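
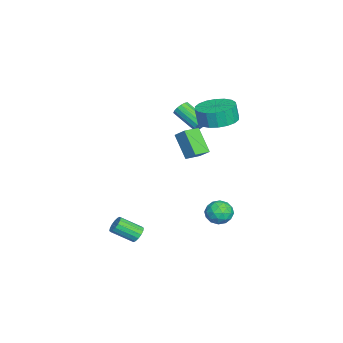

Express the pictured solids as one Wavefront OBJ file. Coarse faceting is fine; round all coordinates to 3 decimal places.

v -1.702 -0.354 0.88
v -2.581 -1.029 2.128
v -2.408 0.311 0.741
v -3.288 -0.364 1.99
v -1.292 0.204 1.47
v -2.172 -0.471 2.719
v -1.999 0.869 1.332
v -2.878 0.194 2.58
v 0.264 -2.589 -3.848
v 0.775 -2.643 -4.016
v 0.906 -3.825 -3.24
v 0.396 -3.771 -3.072
v 0.791 -2.488 -3.784
v 0.922 -3.67 -3.008
v 0.666 -2.361 -3.569
v 0.798 -3.543 -2.793
v 0.434 -2.295 -3.428
v 0.565 -3.477 -2.652
v 0.156 -2.307 -3.4
v 0.287 -3.489 -2.624
v -0.093 -2.395 -3.492
v 0.039 -3.577 -2.716
v -0.246 -2.535 -3.68
v -0.115 -3.717 -2.904
v -0.262 -2.69 -3.912
v -0.131 -3.872 -3.136
v -0.138 -2.817 -4.127
v -0.006 -3.999 -3.351
v 0.095 -2.883 -4.268
v 0.226 -4.065 -3.492
v 0.373 -2.871 -4.296
v 0.504 -4.053 -3.52
v 0.621 -2.783 -4.204
v 0.753 -3.965 -3.428
v -1.235 1.859 -2.418
v -0.78 1.452 -2.966
v -2.34 1.428 -3.014
v -1.885 1.021 -3.562
v -1.906 0.773 -2.78
v -1.223 1.039 -2.412
v -1.897 1.841 -3.568
v -1.214 2.107 -3.2
v -1.189 1.44 -3.676
v -1.195 0.78 -3.19
v -1.925 2.1 -2.79
v -1.931 1.44 -2.304
v -0.911 1.693 -2.639
v -2.209 1.187 -3.341
v -2.221 1.041 -2.881
v -1.954 0.802 -3.203
v -1.171 1.451 -2.314
v -0.904 1.211 -2.636
v -1.565 0.812 -2.527
v -2.216 1.669 -3.344
v -1.949 1.429 -3.666
v -1.166 2.078 -2.777
v -0.899 1.839 -3.099
v -1.555 2.068 -3.453
v -0.884 1.447 -3.379
v -1.533 1.194 -3.73
v -1.54 1.676 -3.733
v -1.139 1.832 -3.517
v -0.887 1.059 -3.093
v -1.536 0.806 -3.443
v -1.549 0.66 -2.984
v -1.147 0.817 -2.767
v -1.128 1.052 -3.511
v -1.584 2.074 -2.537
v -2.233 1.821 -2.887
v -1.973 2.063 -3.213
v -1.571 2.22 -2.996
v -1.587 1.686 -2.25
v -2.236 1.433 -2.601
v -1.981 1.048 -2.463
v -1.58 1.204 -2.247
v -1.992 1.828 -2.469
v -2.863 1.229 3.233
v -1.927 1.789 3.379
v -1.982 1.611 4.413
v -2.917 1.051 4.267
v -2.269 2.136 3.421
v -2.324 1.958 4.454
v -2.729 2.304 3.425
v -2.784 2.126 4.459
v -3.215 2.259 3.392
v -3.27 2.081 4.425
v -3.632 2.01 3.327
v -3.687 1.832 4.36
v -3.896 1.606 3.244
v -3.951 1.428 4.277
v -3.955 1.128 3.158
v -4.01 0.95 4.191
v -3.798 0.669 3.087
v -3.853 0.491 4.121
v -3.456 0.322 3.046
v -3.511 0.144 4.079
v -2.996 0.154 3.041
v -3.051 -0.024 4.075
v -2.51 0.199 3.075
v -2.565 0.021 4.108
v -2.093 0.448 3.14
v -2.148 0.27 4.173
v -1.829 0.852 3.223
v -1.884 0.674 4.256
v -1.77 1.33 3.309
v -1.825 1.152 4.342
v -3.57 0.262 2.429
v -3.251 -0.1 2.209
v -4.072 -1.284 2.971
v -4.39 -0.922 3.191
v -3.129 -0.033 2.445
v -3.95 -1.217 3.207
v -3.125 0.114 2.677
v -3.946 -1.07 3.439
v -3.24 0.3 2.843
v -4.061 -0.884 3.605
v -3.444 0.476 2.897
v -4.265 -0.708 3.659
v -3.681 0.595 2.826
v -4.502 -0.589 3.588
v -3.888 0.624 2.649
v -4.709 -0.56 3.411
v -4.01 0.557 2.413
v -4.831 -0.627 3.175
v -4.014 0.41 2.181
v -4.835 -0.774 2.943
v -3.899 0.224 2.015
v -4.72 -0.96 2.777
v -3.695 0.048 1.961
v -4.516 -1.136 2.723
v -3.458 -0.071 2.032
v -4.279 -1.255 2.794
f 2 4 1
f 5 2 1
f 1 4 3
f 3 5 1
f 2 8 4
f 6 2 5
f 6 8 2
f 4 8 3
f 7 5 3
f 3 8 7
f 7 6 5
f 8 6 7
f 10 9 13
f 10 13 11
f 11 13 14
f 11 14 12
f 13 9 15
f 13 15 14
f 14 15 16
f 14 16 12
f 15 9 17
f 15 17 16
f 16 17 18
f 16 18 12
f 17 9 19
f 17 19 18
f 18 19 20
f 18 20 12
f 19 9 21
f 19 21 20
f 20 21 22
f 20 22 12
f 21 9 23
f 21 23 22
f 22 23 24
f 22 24 12
f 23 9 25
f 23 25 24
f 24 25 26
f 24 26 12
f 25 9 27
f 25 27 26
f 26 27 28
f 26 28 12
f 27 9 29
f 27 29 28
f 28 29 30
f 28 30 12
f 29 9 31
f 29 31 30
f 30 31 32
f 30 32 12
f 31 9 33
f 31 33 32
f 32 33 34
f 32 34 12
f 33 9 10
f 33 10 34
f 34 10 11
f 34 11 12
f 35 72 51
f 72 46 75
f 51 75 40
f 72 75 51
f 35 51 47
f 51 40 52
f 47 52 36
f 51 52 47
f 35 47 56
f 47 36 57
f 56 57 42
f 47 57 56
f 35 56 68
f 56 42 71
f 68 71 45
f 56 71 68
f 35 68 72
f 68 45 76
f 72 76 46
f 68 76 72
f 36 52 63
f 52 40 66
f 63 66 44
f 52 66 63
f 40 75 53
f 75 46 74
f 53 74 39
f 75 74 53
f 46 76 73
f 76 45 69
f 73 69 37
f 76 69 73
f 45 71 70
f 71 42 58
f 70 58 41
f 71 58 70
f 42 57 62
f 57 36 59
f 62 59 43
f 57 59 62
f 38 64 50
f 64 44 65
f 50 65 39
f 64 65 50
f 38 50 48
f 50 39 49
f 48 49 37
f 50 49 48
f 38 48 55
f 48 37 54
f 55 54 41
f 48 54 55
f 38 55 60
f 55 41 61
f 60 61 43
f 55 61 60
f 38 60 64
f 60 43 67
f 64 67 44
f 60 67 64
f 39 65 53
f 65 44 66
f 53 66 40
f 65 66 53
f 37 49 73
f 49 39 74
f 73 74 46
f 49 74 73
f 41 54 70
f 54 37 69
f 70 69 45
f 54 69 70
f 43 61 62
f 61 41 58
f 62 58 42
f 61 58 62
f 44 67 63
f 67 43 59
f 63 59 36
f 67 59 63
f 78 77 81
f 78 81 79
f 79 81 82
f 79 82 80
f 81 77 83
f 81 83 82
f 82 83 84
f 82 84 80
f 83 77 85
f 83 85 84
f 84 85 86
f 84 86 80
f 85 77 87
f 85 87 86
f 86 87 88
f 86 88 80
f 87 77 89
f 87 89 88
f 88 89 90
f 88 90 80
f 89 77 91
f 89 91 90
f 90 91 92
f 90 92 80
f 91 77 93
f 91 93 92
f 92 93 94
f 92 94 80
f 93 77 95
f 93 95 94
f 94 95 96
f 94 96 80
f 95 77 97
f 95 97 96
f 96 97 98
f 96 98 80
f 97 77 99
f 97 99 98
f 98 99 100
f 98 100 80
f 99 77 101
f 99 101 100
f 100 101 102
f 100 102 80
f 101 77 103
f 101 103 102
f 102 103 104
f 102 104 80
f 103 77 105
f 103 105 104
f 104 105 106
f 104 106 80
f 105 77 78
f 105 78 106
f 106 78 79
f 106 79 80
f 108 107 111
f 108 111 109
f 109 111 112
f 109 112 110
f 111 107 113
f 111 113 112
f 112 113 114
f 112 114 110
f 113 107 115
f 113 115 114
f 114 115 116
f 114 116 110
f 115 107 117
f 115 117 116
f 116 117 118
f 116 118 110
f 117 107 119
f 117 119 118
f 118 119 120
f 118 120 110
f 119 107 121
f 119 121 120
f 120 121 122
f 120 122 110
f 121 107 123
f 121 123 122
f 122 123 124
f 122 124 110
f 123 107 125
f 123 125 124
f 124 125 126
f 124 126 110
f 125 107 127
f 125 127 126
f 126 127 128
f 126 128 110
f 127 107 129
f 127 129 128
f 128 129 130
f 128 130 110
f 129 107 131
f 129 131 130
f 130 131 132
f 130 132 110
f 131 107 108
f 131 108 132
f 132 108 109
f 132 109 110



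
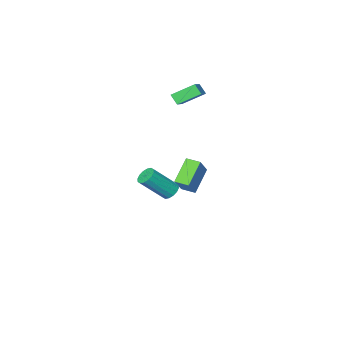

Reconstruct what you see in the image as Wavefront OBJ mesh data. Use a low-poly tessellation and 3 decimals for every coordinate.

v 2.71 3.627 0.638
v 2.987 3.19 0.228
v 4.368 2.636 1.752
v 4.09 3.073 2.162
v 3.159 3.481 0.177
v 4.54 2.927 1.702
v 3.211 3.811 0.25
v 4.592 3.257 1.775
v 3.129 4.091 0.427
v 4.509 3.537 1.951
v 2.934 4.247 0.66
v 4.315 3.693 2.184
v 2.679 4.237 0.887
v 4.06 3.683 2.412
v 2.432 4.064 1.048
v 3.813 3.51 2.572
v 2.26 3.773 1.098
v 3.641 3.219 2.623
v 2.208 3.443 1.025
v 3.589 2.889 2.55
v 2.291 3.163 0.849
v 3.671 2.609 2.373
v 2.485 3.007 0.616
v 3.866 2.453 2.14
v 2.74 3.017 0.388
v 4.121 2.463 1.913
v -3.36 -4.853 3.224
v -4.68 -4.124 4.091
v -3.469 -4.289 2.583
v -4.79 -3.561 3.45
v -2.23 -3.739 4.01
v -3.551 -3.011 4.877
v -2.34 -3.176 3.369
v -3.66 -2.447 4.236
v -3.922 -3.413 -5.393
v -5.273 -4.069 -3.998
v -2.769 -2.505 -3.849
v -4.12 -3.161 -2.454
v -3.4 -4.259 -5.286
v -4.751 -4.915 -3.891
v -2.247 -3.351 -3.742
v -3.598 -4.007 -2.347
f 2 1 5
f 2 5 3
f 3 5 6
f 3 6 4
f 5 1 7
f 5 7 6
f 6 7 8
f 6 8 4
f 7 1 9
f 7 9 8
f 8 9 10
f 8 10 4
f 9 1 11
f 9 11 10
f 10 11 12
f 10 12 4
f 11 1 13
f 11 13 12
f 12 13 14
f 12 14 4
f 13 1 15
f 13 15 14
f 14 15 16
f 14 16 4
f 15 1 17
f 15 17 16
f 16 17 18
f 16 18 4
f 17 1 19
f 17 19 18
f 18 19 20
f 18 20 4
f 19 1 21
f 19 21 20
f 20 21 22
f 20 22 4
f 21 1 23
f 21 23 22
f 22 23 24
f 22 24 4
f 23 1 25
f 23 25 24
f 24 25 26
f 24 26 4
f 25 1 2
f 25 2 26
f 26 2 3
f 26 3 4
f 28 30 27
f 31 28 27
f 27 30 29
f 29 31 27
f 28 34 30
f 32 28 31
f 32 34 28
f 30 34 29
f 33 31 29
f 29 34 33
f 33 32 31
f 34 32 33
f 36 38 35
f 39 36 35
f 35 38 37
f 37 39 35
f 36 42 38
f 40 36 39
f 40 42 36
f 38 42 37
f 41 39 37
f 37 42 41
f 41 40 39
f 42 40 41



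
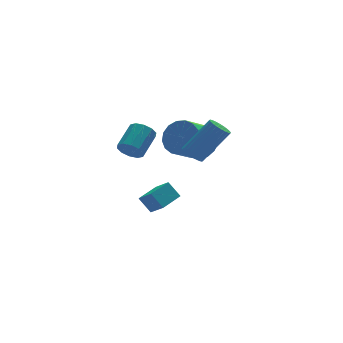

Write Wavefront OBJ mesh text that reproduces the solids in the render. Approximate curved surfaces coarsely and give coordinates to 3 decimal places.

v -1.25 -0.137 -2.768
v -1.632 0.413 -2.011
v -1.517 0.716 -3.523
v -1.899 1.266 -2.766
v -0.101 0.394 -2.574
v -0.483 0.944 -1.817
v -0.368 1.247 -3.329
v -0.75 1.797 -2.572
v -3.001 -0.336 1.743
v -2.504 -0.657 1.387
v -1.483 0.176 2.06
v -1.979 0.496 2.417
v -2.631 -0.318 1.161
v -1.61 0.515 1.834
v -2.899 0.014 1.157
v -1.878 0.846 1.831
v -3.206 0.212 1.377
v -2.185 1.044 2.051
v -3.434 0.2 1.737
v -2.413 1.033 2.411
v -3.497 -0.016 2.1
v -2.476 0.817 2.773
v -3.37 -0.355 2.326
v -2.349 0.478 2.999
v -3.102 -0.686 2.329
v -2.081 0.146 3.003
v -2.795 -0.884 2.109
v -1.774 -0.052 2.783
v -2.567 -0.873 1.749
v -1.546 -0.04 2.423
v -1.004 -2.777 2.319
v -0.547 -2.865 1.924
v 0.8 -2.97 3.506
v 0.344 -2.883 3.901
v -0.549 -2.627 1.942
v 0.799 -2.733 3.523
v -0.619 -2.413 2.016
v 0.728 -2.518 3.598
v -0.749 -2.254 2.137
v 0.598 -2.359 3.719
v -0.917 -2.174 2.286
v 0.43 -2.28 3.867
v -1.098 -2.187 2.439
v 0.249 -2.292 4.021
v -1.265 -2.289 2.575
v 0.082 -2.395 4.156
v -1.392 -2.466 2.671
v -0.045 -2.571 4.253
v -1.46 -2.69 2.714
v -0.113 -2.795 4.296
v -1.459 -2.927 2.697
v -0.111 -3.033 4.278
v -1.388 -3.142 2.622
v -0.041 -3.247 4.204
v -1.258 -3.301 2.501
v 0.089 -3.406 4.083
v -1.09 -3.38 2.353
v 0.257 -3.486 3.934
v -0.909 -3.368 2.199
v 0.438 -3.473 3.781
v -0.742 -3.265 2.064
v 0.605 -3.371 3.645
v -0.615 -3.089 1.967
v 0.732 -3.194 3.549
v 1.011 0.616 0.801
v 1.641 0.567 1.615
v 0.358 -0.004 2.573
v -0.271 0.044 1.759
v 1.454 1.023 1.637
v 0.172 0.452 2.595
v 1.166 1.385 1.467
v -0.116 0.814 2.426
v 0.843 1.572 1.145
v -0.44 1 2.104
v 0.558 1.539 0.744
v -0.725 0.968 1.703
v 0.377 1.294 0.356
v -0.906 0.723 1.314
v 0.341 0.895 0.07
v -0.941 0.323 1.028
v 0.459 0.431 -0.049
v -0.824 -0.14 0.91
v 0.703 0.01 0.027
v -0.579 -0.562 0.985
v 1.018 -0.273 0.28
v -0.265 -0.844 1.238
v 1.332 -0.352 0.653
v 0.049 -0.923 1.611
v 1.572 -0.209 1.059
v 0.289 -0.781 2.017
v 1.683 0.122 1.406
v 0.4 -0.449 2.364
f 2 4 1
f 5 2 1
f 1 4 3
f 3 5 1
f 2 8 4
f 6 2 5
f 6 8 2
f 4 8 3
f 7 5 3
f 3 8 7
f 7 6 5
f 8 6 7
f 10 9 13
f 10 13 11
f 11 13 14
f 11 14 12
f 13 9 15
f 13 15 14
f 14 15 16
f 14 16 12
f 15 9 17
f 15 17 16
f 16 17 18
f 16 18 12
f 17 9 19
f 17 19 18
f 18 19 20
f 18 20 12
f 19 9 21
f 19 21 20
f 20 21 22
f 20 22 12
f 21 9 23
f 21 23 22
f 22 23 24
f 22 24 12
f 23 9 25
f 23 25 24
f 24 25 26
f 24 26 12
f 25 9 27
f 25 27 26
f 26 27 28
f 26 28 12
f 27 9 29
f 27 29 28
f 28 29 30
f 28 30 12
f 29 9 10
f 29 10 30
f 30 10 11
f 30 11 12
f 32 31 35
f 32 35 33
f 33 35 36
f 33 36 34
f 35 31 37
f 35 37 36
f 36 37 38
f 36 38 34
f 37 31 39
f 37 39 38
f 38 39 40
f 38 40 34
f 39 31 41
f 39 41 40
f 40 41 42
f 40 42 34
f 41 31 43
f 41 43 42
f 42 43 44
f 42 44 34
f 43 31 45
f 43 45 44
f 44 45 46
f 44 46 34
f 45 31 47
f 45 47 46
f 46 47 48
f 46 48 34
f 47 31 49
f 47 49 48
f 48 49 50
f 48 50 34
f 49 31 51
f 49 51 50
f 50 51 52
f 50 52 34
f 51 31 53
f 51 53 52
f 52 53 54
f 52 54 34
f 53 31 55
f 53 55 54
f 54 55 56
f 54 56 34
f 55 31 57
f 55 57 56
f 56 57 58
f 56 58 34
f 57 31 59
f 57 59 58
f 58 59 60
f 58 60 34
f 59 31 61
f 59 61 60
f 60 61 62
f 60 62 34
f 61 31 63
f 61 63 62
f 62 63 64
f 62 64 34
f 63 31 32
f 63 32 64
f 64 32 33
f 64 33 34
f 66 65 69
f 66 69 67
f 67 69 70
f 67 70 68
f 69 65 71
f 69 71 70
f 70 71 72
f 70 72 68
f 71 65 73
f 71 73 72
f 72 73 74
f 72 74 68
f 73 65 75
f 73 75 74
f 74 75 76
f 74 76 68
f 75 65 77
f 75 77 76
f 76 77 78
f 76 78 68
f 77 65 79
f 77 79 78
f 78 79 80
f 78 80 68
f 79 65 81
f 79 81 80
f 80 81 82
f 80 82 68
f 81 65 83
f 81 83 82
f 82 83 84
f 82 84 68
f 83 65 85
f 83 85 84
f 84 85 86
f 84 86 68
f 85 65 87
f 85 87 86
f 86 87 88
f 86 88 68
f 87 65 89
f 87 89 88
f 88 89 90
f 88 90 68
f 89 65 91
f 89 91 90
f 90 91 92
f 90 92 68
f 91 65 66
f 91 66 92
f 92 66 67
f 92 67 68



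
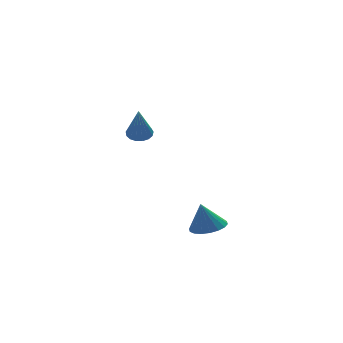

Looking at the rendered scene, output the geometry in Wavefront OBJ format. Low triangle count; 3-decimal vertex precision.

v -2.033 -2.682 -0.11
v -1.607 -2.05 -0.003
v -2.347 -2.678 1.11
v -1.914 -1.922 -0.082
v -2.245 -1.945 -0.168
v -2.534 -2.113 -0.242
v -2.724 -2.395 -0.29
v -2.777 -2.733 -0.302
v -2.682 -3.062 -0.276
v -2.459 -3.315 -0.217
v -2.151 -3.443 -0.138
v -1.82 -3.42 -0.052
v -1.531 -3.251 0.022
v -1.341 -2.97 0.07
v -1.289 -2.632 0.082
v -1.383 -2.303 0.056
v -3.592 2.718 3.221
v -3.028 2.642 3.261
v -3.828 1.762 4.739
v -3.073 2.873 3.399
v -3.237 3.069 3.497
v -3.482 3.184 3.531
v -3.752 3.192 3.495
v -3.985 3.092 3.395
v -4.129 2.907 3.256
v -4.149 2.678 3.109
v -4.042 2.458 2.987
v -3.831 2.299 2.919
v -3.566 2.235 2.92
v -3.307 2.282 2.99
v -3.113 2.429 3.113
f 2 1 4
f 2 4 3
f 4 1 5
f 4 5 3
f 5 1 6
f 5 6 3
f 6 1 7
f 6 7 3
f 7 1 8
f 7 8 3
f 8 1 9
f 8 9 3
f 9 1 10
f 9 10 3
f 10 1 11
f 10 11 3
f 11 1 12
f 11 12 3
f 12 1 13
f 12 13 3
f 13 1 14
f 13 14 3
f 14 1 15
f 14 15 3
f 15 1 16
f 15 16 3
f 16 1 2
f 16 2 3
f 18 17 20
f 18 20 19
f 20 17 21
f 20 21 19
f 21 17 22
f 21 22 19
f 22 17 23
f 22 23 19
f 23 17 24
f 23 24 19
f 24 17 25
f 24 25 19
f 25 17 26
f 25 26 19
f 26 17 27
f 26 27 19
f 27 17 28
f 27 28 19
f 28 17 29
f 28 29 19
f 29 17 30
f 29 30 19
f 30 17 31
f 30 31 19
f 31 17 18
f 31 18 19



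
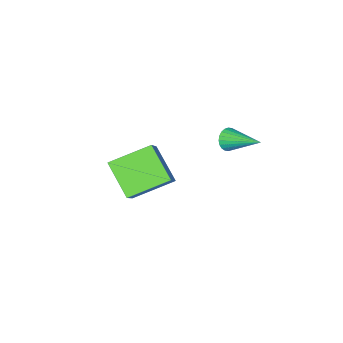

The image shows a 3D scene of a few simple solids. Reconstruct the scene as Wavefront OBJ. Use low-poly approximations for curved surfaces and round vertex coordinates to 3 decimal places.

v -1.082 -1.664 -4.837
v -1.396 -3.222 -3.607
v 0.002 -0.83 -3.504
v -0.312 -2.388 -2.274
v 0.632 -2.632 -5.626
v 0.318 -4.19 -4.396
v 1.716 -1.798 -4.293
v 1.402 -3.356 -3.063
v -1.274 1.332 -0.06
v -1.046 1.579 -0.545
v -1.466 3.008 0.7
v -1.27 1.577 -0.597
v -1.495 1.537 -0.568
v -1.686 1.467 -0.461
v -1.815 1.376 -0.293
v -1.861 1.278 -0.089
v -1.818 1.189 0.118
v -1.692 1.121 0.299
v -1.503 1.086 0.425
v -1.278 1.088 0.477
v -1.054 1.127 0.447
v -0.862 1.198 0.34
v -0.734 1.289 0.172
v -0.687 1.386 -0.031
v -0.73 1.476 -0.239
v -0.856 1.543 -0.419
f 2 4 1
f 5 2 1
f 1 4 3
f 3 5 1
f 2 8 4
f 6 2 5
f 6 8 2
f 4 8 3
f 7 5 3
f 3 8 7
f 7 6 5
f 8 6 7
f 10 9 12
f 10 12 11
f 12 9 13
f 12 13 11
f 13 9 14
f 13 14 11
f 14 9 15
f 14 15 11
f 15 9 16
f 15 16 11
f 16 9 17
f 16 17 11
f 17 9 18
f 17 18 11
f 18 9 19
f 18 19 11
f 19 9 20
f 19 20 11
f 20 9 21
f 20 21 11
f 21 9 22
f 21 22 11
f 22 9 23
f 22 23 11
f 23 9 24
f 23 24 11
f 24 9 25
f 24 25 11
f 25 9 26
f 25 26 11
f 26 9 10
f 26 10 11



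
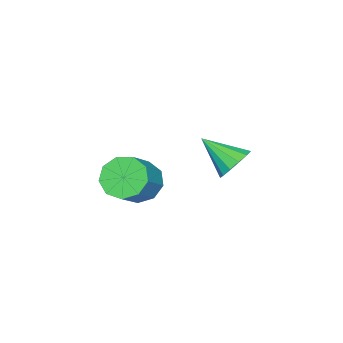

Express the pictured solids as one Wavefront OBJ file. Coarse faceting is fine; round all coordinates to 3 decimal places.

v 0.552 -2.29 3.425
v 1.185 -2.668 2.72
v 2.481 -2.529 3.811
v 1.848 -2.15 4.515
v 1.156 -1.973 2.666
v 2.452 -1.834 3.757
v 0.844 -1.426 2.967
v 2.141 -1.287 4.058
v 0.396 -1.283 3.482
v 1.692 -1.144 4.572
v 0.02 -1.611 3.97
v 1.316 -1.472 5.061
v -0.107 -2.256 4.203
v 1.19 -2.117 5.294
v 0.075 -2.917 4.072
v 1.371 -2.778 5.163
v 0.479 -3.285 3.638
v 1.776 -3.145 4.729
v 0.918 -3.186 3.104
v 2.214 -3.047 4.195
v -3.177 -0.13 3.013
v -2.668 0.321 3.617
v -3.063 -1.67 4.067
v -3.155 0.385 3.763
v -3.65 0.285 3.671
v -3.994 0.054 3.37
v -4.079 -0.236 2.955
v -3.878 -0.492 2.559
v -3.454 -0.633 2.307
v -2.942 -0.614 2.279
v -2.505 -0.442 2.484
v -2.282 -0.17 2.857
v -2.342 0.115 3.279
f 2 1 5
f 2 5 3
f 3 5 6
f 3 6 4
f 5 1 7
f 5 7 6
f 6 7 8
f 6 8 4
f 7 1 9
f 7 9 8
f 8 9 10
f 8 10 4
f 9 1 11
f 9 11 10
f 10 11 12
f 10 12 4
f 11 1 13
f 11 13 12
f 12 13 14
f 12 14 4
f 13 1 15
f 13 15 14
f 14 15 16
f 14 16 4
f 15 1 17
f 15 17 16
f 16 17 18
f 16 18 4
f 17 1 19
f 17 19 18
f 18 19 20
f 18 20 4
f 19 1 2
f 19 2 20
f 20 2 3
f 20 3 4
f 22 21 24
f 22 24 23
f 24 21 25
f 24 25 23
f 25 21 26
f 25 26 23
f 26 21 27
f 26 27 23
f 27 21 28
f 27 28 23
f 28 21 29
f 28 29 23
f 29 21 30
f 29 30 23
f 30 21 31
f 30 31 23
f 31 21 32
f 31 32 23
f 32 21 33
f 32 33 23
f 33 21 22
f 33 22 23



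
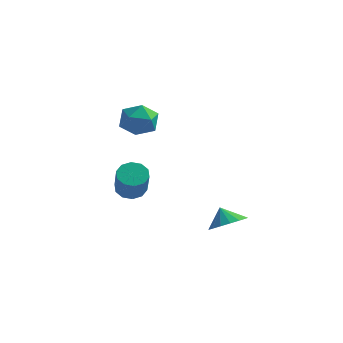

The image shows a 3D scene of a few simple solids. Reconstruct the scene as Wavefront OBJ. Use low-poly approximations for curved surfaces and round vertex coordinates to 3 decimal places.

v -0.815 1.421 1.695
v -0.056 0.73 1.6
v -1.604 0.41 2.76
v -0.845 -0.281 2.665
v -0.67 0.613 3.146
v -0.183 1.238 2.488
v -1.477 -0.098 1.872
v -0.99 0.527 1.214
v -0.466 -0.209 1.71
v 0.033 0.231 2.497
v -1.693 0.909 1.863
v -1.194 1.349 2.65
v -1.817 1.43 -2.773
v -1.338 2.036 -2.606
v -0.664 1.116 -1.2
v -1.143 0.51 -1.367
v -1.756 2.102 -2.362
v -1.082 1.182 -0.957
v -2.197 1.912 -2.275
v -1.523 0.991 -0.87
v -2.493 1.537 -2.378
v -1.819 0.617 -0.973
v -2.531 1.122 -2.632
v -1.856 0.202 -1.227
v -2.296 0.824 -2.94
v -1.622 -0.096 -1.534
v -1.878 0.758 -3.183
v -1.204 -0.162 -1.778
v -1.437 0.949 -3.27
v -0.763 0.028 -1.865
v -1.141 1.323 -3.167
v -0.467 0.403 -1.762
v -1.104 1.738 -2.913
v -0.429 0.818 -1.508
v 3.27 1.672 -4.058
v 4.031 1.361 -3.506
v 2.73 1.868 -3.202
v 4.112 1.824 -3.561
v 4.001 2.253 -3.729
v 3.722 2.549 -3.973
v 3.34 2.643 -4.236
v 2.941 2.515 -4.458
v 2.618 2.194 -4.589
v 2.444 1.754 -4.597
v 2.459 1.294 -4.482
v 2.66 0.921 -4.27
v 3.001 0.72 -4.009
v 3.403 0.737 -3.759
v 3.775 0.969 -3.578
f 1 12 6
f 1 6 2
f 1 2 8
f 1 8 11
f 1 11 12
f 2 6 10
f 6 12 5
f 12 11 3
f 11 8 7
f 8 2 9
f 4 10 5
f 4 5 3
f 4 3 7
f 4 7 9
f 4 9 10
f 5 10 6
f 3 5 12
f 7 3 11
f 9 7 8
f 10 9 2
f 14 13 17
f 14 17 15
f 15 17 18
f 15 18 16
f 17 13 19
f 17 19 18
f 18 19 20
f 18 20 16
f 19 13 21
f 19 21 20
f 20 21 22
f 20 22 16
f 21 13 23
f 21 23 22
f 22 23 24
f 22 24 16
f 23 13 25
f 23 25 24
f 24 25 26
f 24 26 16
f 25 13 27
f 25 27 26
f 26 27 28
f 26 28 16
f 27 13 29
f 27 29 28
f 28 29 30
f 28 30 16
f 29 13 31
f 29 31 30
f 30 31 32
f 30 32 16
f 31 13 33
f 31 33 32
f 32 33 34
f 32 34 16
f 33 13 14
f 33 14 34
f 34 14 15
f 34 15 16
f 36 35 38
f 36 38 37
f 38 35 39
f 38 39 37
f 39 35 40
f 39 40 37
f 40 35 41
f 40 41 37
f 41 35 42
f 41 42 37
f 42 35 43
f 42 43 37
f 43 35 44
f 43 44 37
f 44 35 45
f 44 45 37
f 45 35 46
f 45 46 37
f 46 35 47
f 46 47 37
f 47 35 48
f 47 48 37
f 48 35 49
f 48 49 37
f 49 35 36
f 49 36 37



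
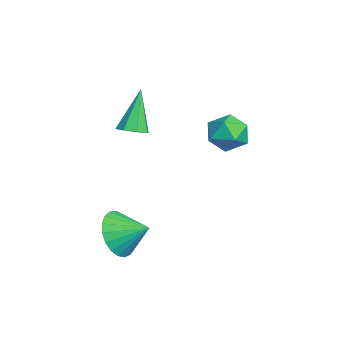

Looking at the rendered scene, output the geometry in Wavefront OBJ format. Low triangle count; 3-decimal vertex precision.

v -3.409 3.325 1.928
v -2.644 3.872 1.703
v -3.156 2.448 0.657
v -2.391 2.995 0.432
v -2.36 2.416 1.205
v -2.516 2.957 1.991
v -3.284 3.363 0.369
v -3.44 3.904 1.155
v -2.566 3.895 0.739
v -1.996 3.31 1.256
v -3.804 3.01 1.104
v -3.234 2.425 1.621
v 1.463 -1.492 -1.489
v 2.094 -1.347 -2.354
v 2.037 -0.428 -0.891
v 1.735 -1.096 -2.456
v 1.33 -0.914 -2.391
v 0.948 -0.832 -2.171
v 0.654 -0.864 -1.832
v 0.501 -1.004 -1.434
v 0.514 -1.23 -1.046
v 0.691 -1.5 -0.734
v 1.001 -1.77 -0.553
v 1.391 -1.991 -0.534
v 1.794 -2.126 -0.68
v 2.139 -2.152 -0.966
v 2.368 -2.063 -1.342
v 2.44 -1.876 -1.744
v 2.343 -1.623 -2.102
v -2.012 -0.637 2.016
v -1.41 -0.516 2.259
v -2.828 -0.203 3.824
v -1.625 -0.104 2.063
v -2.067 -0.004 1.839
v -2.476 -0.275 1.719
v -2.613 -0.758 1.774
v -2.398 -1.17 1.97
v -1.956 -1.27 2.194
v -1.547 -1 2.314
f 1 12 6
f 1 6 2
f 1 2 8
f 1 8 11
f 1 11 12
f 2 6 10
f 6 12 5
f 12 11 3
f 11 8 7
f 8 2 9
f 4 10 5
f 4 5 3
f 4 3 7
f 4 7 9
f 4 9 10
f 5 10 6
f 3 5 12
f 7 3 11
f 9 7 8
f 10 9 2
f 14 13 16
f 14 16 15
f 16 13 17
f 16 17 15
f 17 13 18
f 17 18 15
f 18 13 19
f 18 19 15
f 19 13 20
f 19 20 15
f 20 13 21
f 20 21 15
f 21 13 22
f 21 22 15
f 22 13 23
f 22 23 15
f 23 13 24
f 23 24 15
f 24 13 25
f 24 25 15
f 25 13 26
f 25 26 15
f 26 13 27
f 26 27 15
f 27 13 28
f 27 28 15
f 28 13 29
f 28 29 15
f 29 13 14
f 29 14 15
f 31 30 33
f 31 33 32
f 33 30 34
f 33 34 32
f 34 30 35
f 34 35 32
f 35 30 36
f 35 36 32
f 36 30 37
f 36 37 32
f 37 30 38
f 37 38 32
f 38 30 39
f 38 39 32
f 39 30 31
f 39 31 32



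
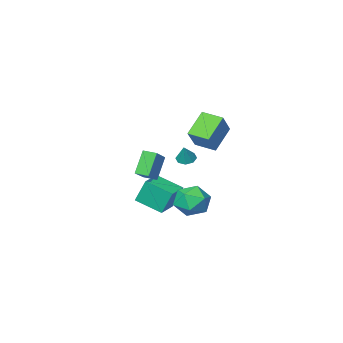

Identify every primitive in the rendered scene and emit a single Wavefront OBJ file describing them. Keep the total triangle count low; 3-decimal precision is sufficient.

v 0.236 3.932 -0.674
v 1.098 4.692 -0.334
v 1.582 2.708 -1.346
v 2.444 3.468 -1.006
v 1.795 2.889 -0.181
v 0.964 3.645 0.235
v 1.716 3.755 -1.915
v 0.885 4.511 -1.499
v 2.013 4.583 -1.1
v 2.062 4.048 -0.029
v 0.618 3.352 -1.651
v 0.667 2.817 -0.58
v -2.809 -4.046 -1.003
v -2.479 -3.571 -1.322
v -2.371 -3.594 0.123
v -2.948 -3.43 -1.196
v -3.335 -3.65 -0.957
v -3.414 -4.102 -0.745
v -3.138 -4.521 -0.684
v -2.67 -4.662 -0.81
v -2.283 -4.442 -1.049
v -2.204 -3.99 -1.261
v -1.579 -3.573 -4.69
v -2.039 -3.069 -3.014
v -0.291 -2.662 -4.611
v -0.751 -2.157 -2.935
v -0.569 -5.063 -3.965
v -1.029 -4.558 -2.289
v 0.719 -4.151 -3.886
v 0.259 -3.647 -2.21
v -1.518 0.779 3.724
v -0.501 1.671 5.087
v -2.222 1.921 3.502
v -1.205 2.813 4.865
v -0.255 1.307 2.435
v 0.762 2.199 3.798
v -0.959 2.449 2.213
v 0.058 3.341 3.576
v 2.437 0.051 -0.069
v 1.664 -0.384 1.417
v 1.89 0.681 -0.169
v 1.117 0.246 1.316
v 3.683 1.294 0.944
v 2.91 0.859 2.429
v 3.136 1.924 0.843
v 2.363 1.489 2.329
f 1 12 6
f 1 6 2
f 1 2 8
f 1 8 11
f 1 11 12
f 2 6 10
f 6 12 5
f 12 11 3
f 11 8 7
f 8 2 9
f 4 10 5
f 4 5 3
f 4 3 7
f 4 7 9
f 4 9 10
f 5 10 6
f 3 5 12
f 7 3 11
f 9 7 8
f 10 9 2
f 14 13 16
f 14 16 15
f 16 13 17
f 16 17 15
f 17 13 18
f 17 18 15
f 18 13 19
f 18 19 15
f 19 13 20
f 19 20 15
f 20 13 21
f 20 21 15
f 21 13 22
f 21 22 15
f 22 13 14
f 22 14 15
f 24 26 23
f 27 24 23
f 23 26 25
f 25 27 23
f 24 30 26
f 28 24 27
f 28 30 24
f 26 30 25
f 29 27 25
f 25 30 29
f 29 28 27
f 30 28 29
f 32 34 31
f 35 32 31
f 31 34 33
f 33 35 31
f 32 38 34
f 36 32 35
f 36 38 32
f 34 38 33
f 37 35 33
f 33 38 37
f 37 36 35
f 38 36 37
f 40 42 39
f 43 40 39
f 39 42 41
f 41 43 39
f 40 46 42
f 44 40 43
f 44 46 40
f 42 46 41
f 45 43 41
f 41 46 45
f 45 44 43
f 46 44 45



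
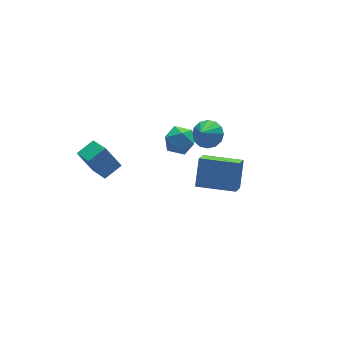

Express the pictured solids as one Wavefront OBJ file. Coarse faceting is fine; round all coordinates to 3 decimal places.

v 1.714 -3.452 0.833
v 2.366 -2.601 2.165
v 0.057 -2.099 0.779
v 0.709 -1.248 2.112
v 2.411 -2.632 -0.032
v 3.063 -1.781 1.301
v 0.754 -1.279 -0.085
v 1.406 -0.428 1.247
v 0.079 1.318 1.815
v 0.868 1.844 1.941
v 0.792 0.516 0.699
v 1.581 1.042 0.825
v 1.304 0.425 1.502
v 0.864 0.921 2.192
v 0.796 1.439 0.448
v 0.356 1.935 1.138
v 1.312 1.919 1.096
v 1.625 1.292 1.748
v 0.035 1.068 0.892
v 0.348 0.441 1.544
v -4.082 3.564 0.248
v -4.042 2.095 0.955
v -3 3.791 0.661
v -2.96 2.323 1.367
v -3.46 2.957 -1.047
v -3.42 1.489 -0.341
v -2.378 3.185 -0.635
v -2.338 1.716 0.072
v 4.047 4.007 -2.409
v 4.691 4.271 -1.807
v 3.293 3.433 -1.351
v 4.384 4.635 -1.828
v 3.987 4.831 -2.004
v 3.607 4.806 -2.288
v 3.344 4.567 -2.605
v 3.269 4.178 -2.87
v 3.403 3.743 -3.011
v 3.709 3.379 -2.99
v 4.106 3.183 -2.814
v 4.487 3.208 -2.529
v 4.75 3.447 -2.212
v 4.824 3.836 -1.948
f 2 4 1
f 5 2 1
f 1 4 3
f 3 5 1
f 2 8 4
f 6 2 5
f 6 8 2
f 4 8 3
f 7 5 3
f 3 8 7
f 7 6 5
f 8 6 7
f 9 20 14
f 9 14 10
f 9 10 16
f 9 16 19
f 9 19 20
f 10 14 18
f 14 20 13
f 20 19 11
f 19 16 15
f 16 10 17
f 12 18 13
f 12 13 11
f 12 11 15
f 12 15 17
f 12 17 18
f 13 18 14
f 11 13 20
f 15 11 19
f 17 15 16
f 18 17 10
f 22 24 21
f 25 22 21
f 21 24 23
f 23 25 21
f 22 28 24
f 26 22 25
f 26 28 22
f 24 28 23
f 27 25 23
f 23 28 27
f 27 26 25
f 28 26 27
f 30 29 32
f 30 32 31
f 32 29 33
f 32 33 31
f 33 29 34
f 33 34 31
f 34 29 35
f 34 35 31
f 35 29 36
f 35 36 31
f 36 29 37
f 36 37 31
f 37 29 38
f 37 38 31
f 38 29 39
f 38 39 31
f 39 29 40
f 39 40 31
f 40 29 41
f 40 41 31
f 41 29 42
f 41 42 31
f 42 29 30
f 42 30 31



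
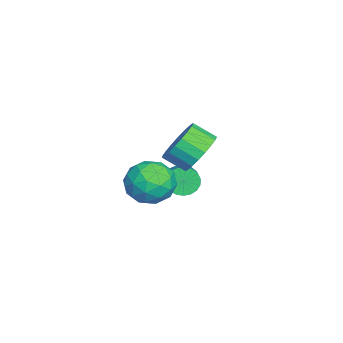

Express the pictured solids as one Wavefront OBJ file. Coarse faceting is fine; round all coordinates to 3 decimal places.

v 1.964 2.717 0.294
v 3.024 2.701 0.348
v 1.936 0.999 0.332
v 2.996 0.983 0.386
v 2.428 1.339 1.209
v 2.445 2.4 1.186
v 2.515 1.3 -0.506
v 2.532 2.361 -0.529
v 3.365 1.825 -0.146
v 3.311 1.849 0.914
v 1.649 1.851 -0.234
v 1.595 1.875 0.826
v 2.496 2.86 0.318
v 2.464 0.84 0.362
v 2.13 1.049 0.846
v 2.753 1.04 0.878
v 2.156 2.683 0.81
v 2.779 2.674 0.842
v 2.429 1.873 1.348
v 2.181 1.026 -0.162
v 2.804 1.017 -0.13
v 2.207 2.66 -0.198
v 2.83 2.651 -0.166
v 2.531 1.827 -0.668
v 3.32 2.335 0.059
v 3.304 1.326 0.081
v 3.021 1.512 -0.443
v 3.031 2.136 -0.457
v 3.288 2.35 0.682
v 3.272 1.34 0.704
v 2.938 1.549 1.188
v 2.948 2.173 1.175
v 3.489 1.835 0.391
v 1.688 2.36 -0.024
v 1.672 1.35 -0.002
v 2.012 1.527 -0.495
v 2.022 2.151 -0.508
v 1.656 2.374 0.599
v 1.64 1.365 0.621
v 1.929 1.564 1.137
v 1.939 2.188 1.123
v 1.471 1.865 0.289
v -2.569 2.333 -2.448
v -2.348 2.678 -3.015
v -1.03 2.913 -2.36
v -1.251 2.567 -1.792
v -2.465 2.892 -2.856
v -1.148 3.126 -2.2
v -2.6 3.009 -2.626
v -1.283 3.243 -1.971
v -2.73 3.009 -2.366
v -1.413 3.243 -1.71
v -2.832 2.892 -2.119
v -1.514 3.127 -1.464
v -2.888 2.679 -1.93
v -1.571 2.913 -1.274
v -2.889 2.405 -1.83
v -1.572 2.64 -1.174
v -2.835 2.119 -1.837
v -1.518 2.354 -1.181
v -2.735 1.87 -1.949
v -1.417 2.105 -1.294
v -2.606 1.701 -2.148
v -1.288 1.936 -1.492
v -2.47 1.641 -2.399
v -1.153 1.876 -1.743
v -2.352 1.701 -2.658
v -1.034 1.936 -2.002
v -2.271 1.87 -2.881
v -0.954 2.105 -2.225
v -2.242 2.119 -3.029
v -0.924 2.353 -2.373
v -2.269 2.405 -3.076
v -0.951 2.639 -2.421
v 1.657 3.634 1.548
v 2.151 3.119 0.861
v 2.036 2.23 1.446
v 1.543 2.746 2.132
v 2.455 3.243 1.11
v 2.34 2.355 1.695
v 2.62 3.435 1.434
v 2.506 2.547 2.019
v 2.62 3.662 1.778
v 2.505 2.773 2.363
v 2.453 3.883 2.082
v 2.338 2.995 2.667
v 2.148 4.062 2.294
v 2.033 3.173 2.878
v 1.759 4.167 2.376
v 1.644 3.278 2.961
v 1.352 4.179 2.316
v 1.237 3.29 2.9
v 0.998 4.098 2.122
v 0.883 3.209 2.707
v 0.757 3.936 1.829
v 0.643 3.047 2.414
v 0.673 3.722 1.488
v 0.558 2.833 2.073
v 0.759 3.493 1.157
v 0.644 2.604 1.742
v 1 3.289 0.893
v 0.885 2.4 1.478
v 1.355 3.144 0.743
v 1.24 2.255 1.328
v 1.762 3.084 0.731
v 1.647 2.195 1.316
f 1 38 17
f 38 12 41
f 17 41 6
f 38 41 17
f 1 17 13
f 17 6 18
f 13 18 2
f 17 18 13
f 1 13 22
f 13 2 23
f 22 23 8
f 13 23 22
f 1 22 34
f 22 8 37
f 34 37 11
f 22 37 34
f 1 34 38
f 34 11 42
f 38 42 12
f 34 42 38
f 2 18 29
f 18 6 32
f 29 32 10
f 18 32 29
f 6 41 19
f 41 12 40
f 19 40 5
f 41 40 19
f 12 42 39
f 42 11 35
f 39 35 3
f 42 35 39
f 11 37 36
f 37 8 24
f 36 24 7
f 37 24 36
f 8 23 28
f 23 2 25
f 28 25 9
f 23 25 28
f 4 30 16
f 30 10 31
f 16 31 5
f 30 31 16
f 4 16 14
f 16 5 15
f 14 15 3
f 16 15 14
f 4 14 21
f 14 3 20
f 21 20 7
f 14 20 21
f 4 21 26
f 21 7 27
f 26 27 9
f 21 27 26
f 4 26 30
f 26 9 33
f 30 33 10
f 26 33 30
f 5 31 19
f 31 10 32
f 19 32 6
f 31 32 19
f 3 15 39
f 15 5 40
f 39 40 12
f 15 40 39
f 7 20 36
f 20 3 35
f 36 35 11
f 20 35 36
f 9 27 28
f 27 7 24
f 28 24 8
f 27 24 28
f 10 33 29
f 33 9 25
f 29 25 2
f 33 25 29
f 44 43 47
f 44 47 45
f 45 47 48
f 45 48 46
f 47 43 49
f 47 49 48
f 48 49 50
f 48 50 46
f 49 43 51
f 49 51 50
f 50 51 52
f 50 52 46
f 51 43 53
f 51 53 52
f 52 53 54
f 52 54 46
f 53 43 55
f 53 55 54
f 54 55 56
f 54 56 46
f 55 43 57
f 55 57 56
f 56 57 58
f 56 58 46
f 57 43 59
f 57 59 58
f 58 59 60
f 58 60 46
f 59 43 61
f 59 61 60
f 60 61 62
f 60 62 46
f 61 43 63
f 61 63 62
f 62 63 64
f 62 64 46
f 63 43 65
f 63 65 64
f 64 65 66
f 64 66 46
f 65 43 67
f 65 67 66
f 66 67 68
f 66 68 46
f 67 43 69
f 67 69 68
f 68 69 70
f 68 70 46
f 69 43 71
f 69 71 70
f 70 71 72
f 70 72 46
f 71 43 73
f 71 73 72
f 72 73 74
f 72 74 46
f 73 43 44
f 73 44 74
f 74 44 45
f 74 45 46
f 76 75 79
f 76 79 77
f 77 79 80
f 77 80 78
f 79 75 81
f 79 81 80
f 80 81 82
f 80 82 78
f 81 75 83
f 81 83 82
f 82 83 84
f 82 84 78
f 83 75 85
f 83 85 84
f 84 85 86
f 84 86 78
f 85 75 87
f 85 87 86
f 86 87 88
f 86 88 78
f 87 75 89
f 87 89 88
f 88 89 90
f 88 90 78
f 89 75 91
f 89 91 90
f 90 91 92
f 90 92 78
f 91 75 93
f 91 93 92
f 92 93 94
f 92 94 78
f 93 75 95
f 93 95 94
f 94 95 96
f 94 96 78
f 95 75 97
f 95 97 96
f 96 97 98
f 96 98 78
f 97 75 99
f 97 99 98
f 98 99 100
f 98 100 78
f 99 75 101
f 99 101 100
f 100 101 102
f 100 102 78
f 101 75 103
f 101 103 102
f 102 103 104
f 102 104 78
f 103 75 105
f 103 105 104
f 104 105 106
f 104 106 78
f 105 75 76
f 105 76 106
f 106 76 77
f 106 77 78



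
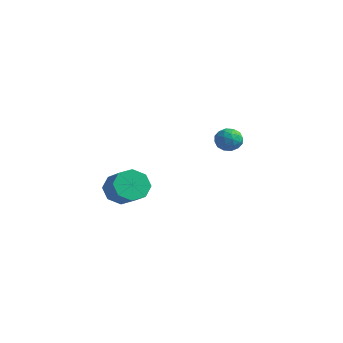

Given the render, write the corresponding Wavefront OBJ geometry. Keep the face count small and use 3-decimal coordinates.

v -0.898 3.754 -1.231
v -0.336 4.238 -1.465
v -0.104 2.782 -1.335
v 0.458 3.266 -1.569
v 0.204 3.291 -0.834
v -0.287 3.892 -0.77
v -0.153 3.128 -2.03
v -0.644 3.729 -1.966
v 0.125 3.851 -1.959
v 0.345 3.952 -1.219
v -0.785 3.068 -1.581
v -0.565 3.169 -0.841
v -0.686 4.081 -1.339
v 0.246 2.939 -1.461
v 0.097 2.953 -1.029
v 0.427 3.238 -1.167
v -0.658 3.878 -0.93
v -0.327 4.162 -1.067
v -0.01 3.606 -0.697
v -0.113 2.858 -1.733
v 0.218 3.142 -1.87
v -0.867 3.782 -1.633
v -0.537 4.067 -1.771
v -0.43 3.414 -2.103
v -0.085 4.139 -1.766
v 0.381 3.567 -1.828
v 0.022 3.486 -2.099
v -0.266 3.839 -2.061
v 0.044 4.198 -1.332
v 0.511 3.627 -1.393
v 0.361 3.641 -0.961
v 0.073 3.994 -0.923
v 0.315 3.971 -1.622
v -0.951 3.393 -1.407
v -0.484 2.822 -1.468
v -0.513 3.026 -1.877
v -0.801 3.379 -1.839
v -0.821 3.453 -0.972
v -0.355 2.881 -1.034
v -0.174 3.181 -0.739
v -0.462 3.534 -0.701
v -0.755 3.049 -1.178
v -0.859 -2.736 -3.498
v -0.471 -3.055 -4.34
v 0.787 -3.362 -3.644
v 0.399 -3.044 -2.802
v -0.354 -2.323 -4.229
v 0.904 -2.63 -3.533
v -0.532 -1.833 -3.69
v 0.726 -2.14 -2.994
v -0.902 -1.872 -3.038
v 0.356 -2.179 -2.343
v -1.247 -2.418 -2.656
v 0.011 -2.725 -1.96
v -1.364 -3.15 -2.767
v -0.106 -3.457 -2.071
v -1.186 -3.64 -3.306
v 0.072 -3.947 -2.61
v -0.816 -3.601 -3.957
v 0.442 -3.908 -3.262
f 1 38 17
f 38 12 41
f 17 41 6
f 38 41 17
f 1 17 13
f 17 6 18
f 13 18 2
f 17 18 13
f 1 13 22
f 13 2 23
f 22 23 8
f 13 23 22
f 1 22 34
f 22 8 37
f 34 37 11
f 22 37 34
f 1 34 38
f 34 11 42
f 38 42 12
f 34 42 38
f 2 18 29
f 18 6 32
f 29 32 10
f 18 32 29
f 6 41 19
f 41 12 40
f 19 40 5
f 41 40 19
f 12 42 39
f 42 11 35
f 39 35 3
f 42 35 39
f 11 37 36
f 37 8 24
f 36 24 7
f 37 24 36
f 8 23 28
f 23 2 25
f 28 25 9
f 23 25 28
f 4 30 16
f 30 10 31
f 16 31 5
f 30 31 16
f 4 16 14
f 16 5 15
f 14 15 3
f 16 15 14
f 4 14 21
f 14 3 20
f 21 20 7
f 14 20 21
f 4 21 26
f 21 7 27
f 26 27 9
f 21 27 26
f 4 26 30
f 26 9 33
f 30 33 10
f 26 33 30
f 5 31 19
f 31 10 32
f 19 32 6
f 31 32 19
f 3 15 39
f 15 5 40
f 39 40 12
f 15 40 39
f 7 20 36
f 20 3 35
f 36 35 11
f 20 35 36
f 9 27 28
f 27 7 24
f 28 24 8
f 27 24 28
f 10 33 29
f 33 9 25
f 29 25 2
f 33 25 29
f 44 43 47
f 44 47 45
f 45 47 48
f 45 48 46
f 47 43 49
f 47 49 48
f 48 49 50
f 48 50 46
f 49 43 51
f 49 51 50
f 50 51 52
f 50 52 46
f 51 43 53
f 51 53 52
f 52 53 54
f 52 54 46
f 53 43 55
f 53 55 54
f 54 55 56
f 54 56 46
f 55 43 57
f 55 57 56
f 56 57 58
f 56 58 46
f 57 43 59
f 57 59 58
f 58 59 60
f 58 60 46
f 59 43 44
f 59 44 60
f 60 44 45
f 60 45 46



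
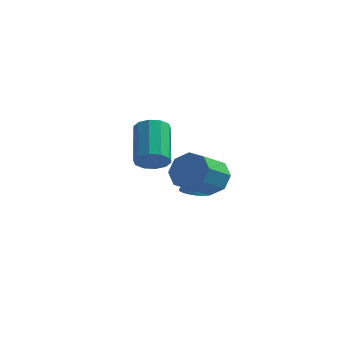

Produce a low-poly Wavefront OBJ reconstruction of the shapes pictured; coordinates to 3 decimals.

v 2.274 -0.541 2.286
v 3.173 -0.643 2.574
v 2.726 -2.021 3.482
v 1.826 -1.919 3.194
v 2.784 -0.222 3.021
v 2.337 -1.601 3.929
v 2.096 0.012 3.038
v 1.648 -1.367 3.946
v 1.512 -0.078 2.614
v 1.065 -1.456 3.522
v 1.374 -0.439 1.998
v 0.927 -1.817 2.906
v 1.763 -0.859 1.551
v 1.316 -2.238 2.459
v 2.452 -1.093 1.534
v 2.004 -2.472 2.442
v 3.035 -1.004 1.958
v 2.588 -2.382 2.866
v 0.68 2.134 -0.03
v 1.099 2.67 -0.194
v 0.86 2.586 1.91
v 0.836 2.796 -0.198
v 0.546 2.806 -0.174
v 0.28 2.701 -0.125
v 0.082 2.498 -0.059
v -0.012 2.231 0.012
v 0.013 1.948 0.075
v 0.154 1.698 0.12
v 0.385 1.522 0.14
v 0.668 1.453 0.13
v 0.952 1.501 0.092
v 1.19 1.659 0.033
v 1.339 1.899 -0.037
v 1.374 2.18 -0.105
v 1.289 2.453 -0.161
v -1.333 2.331 1.393
v -0.601 2.685 1.29
v -1.235 4.364 2.564
v -1.967 4.009 2.667
v -0.908 2.849 0.922
v -1.541 4.528 2.195
v -1.377 2.815 0.733
v -2.011 4.494 2.006
v -1.829 2.596 0.797
v -2.463 4.274 2.07
v -2.092 2.275 1.088
v -2.726 3.954 2.362
v -2.065 1.976 1.496
v -2.699 3.655 2.77
v -1.759 1.812 1.865
v -2.392 3.491 3.138
v -1.289 1.846 2.054
v -1.923 3.525 3.327
v -0.837 2.066 1.99
v -1.471 3.744 3.263
v -0.574 2.386 1.698
v -1.208 4.065 2.972
f 2 1 5
f 2 5 3
f 3 5 6
f 3 6 4
f 5 1 7
f 5 7 6
f 6 7 8
f 6 8 4
f 7 1 9
f 7 9 8
f 8 9 10
f 8 10 4
f 9 1 11
f 9 11 10
f 10 11 12
f 10 12 4
f 11 1 13
f 11 13 12
f 12 13 14
f 12 14 4
f 13 1 15
f 13 15 14
f 14 15 16
f 14 16 4
f 15 1 17
f 15 17 16
f 16 17 18
f 16 18 4
f 17 1 2
f 17 2 18
f 18 2 3
f 18 3 4
f 20 19 22
f 20 22 21
f 22 19 23
f 22 23 21
f 23 19 24
f 23 24 21
f 24 19 25
f 24 25 21
f 25 19 26
f 25 26 21
f 26 19 27
f 26 27 21
f 27 19 28
f 27 28 21
f 28 19 29
f 28 29 21
f 29 19 30
f 29 30 21
f 30 19 31
f 30 31 21
f 31 19 32
f 31 32 21
f 32 19 33
f 32 33 21
f 33 19 34
f 33 34 21
f 34 19 35
f 34 35 21
f 35 19 20
f 35 20 21
f 37 36 40
f 37 40 38
f 38 40 41
f 38 41 39
f 40 36 42
f 40 42 41
f 41 42 43
f 41 43 39
f 42 36 44
f 42 44 43
f 43 44 45
f 43 45 39
f 44 36 46
f 44 46 45
f 45 46 47
f 45 47 39
f 46 36 48
f 46 48 47
f 47 48 49
f 47 49 39
f 48 36 50
f 48 50 49
f 49 50 51
f 49 51 39
f 50 36 52
f 50 52 51
f 51 52 53
f 51 53 39
f 52 36 54
f 52 54 53
f 53 54 55
f 53 55 39
f 54 36 56
f 54 56 55
f 55 56 57
f 55 57 39
f 56 36 37
f 56 37 57
f 57 37 38
f 57 38 39



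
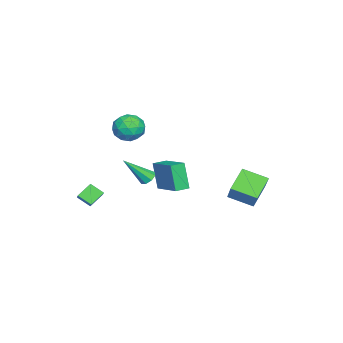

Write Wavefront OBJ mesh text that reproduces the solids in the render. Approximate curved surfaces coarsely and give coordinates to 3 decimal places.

v -3.641 2.67 -2.406
v -2.257 3.2 -0.962
v -3.653 4.175 -2.948
v -2.268 4.705 -1.504
v -2.452 2.315 -3.416
v -1.067 2.845 -1.972
v -2.463 3.82 -3.958
v -1.079 4.35 -2.514
v 0.997 -1.494 3.666
v 1.764 -1.358 3.091
v 1.016 -3.022 3.329
v 1.783 -2.886 2.754
v 1.874 -2.79 3.712
v 1.862 -1.846 3.921
v 0.918 -2.534 2.499
v 0.906 -1.59 2.708
v 1.715 -2.001 2.37
v 2.305 -2.159 3.12
v 0.475 -2.221 3.3
v 1.065 -2.379 4.05
v 1.379 -1.292 3.408
v 1.401 -3.088 3.012
v 1.455 -3.032 3.575
v 1.905 -2.952 3.237
v 1.437 -1.578 3.896
v 1.887 -1.498 3.558
v 1.952 -2.34 3.923
v 0.893 -2.882 2.862
v 1.343 -2.802 2.524
v 0.875 -1.428 3.183
v 1.325 -1.348 2.845
v 0.828 -2.04 2.497
v 1.8 -1.59 2.647
v 1.812 -2.488 2.448
v 1.304 -2.281 2.299
v 1.297 -1.726 2.421
v 2.147 -1.682 3.087
v 2.159 -2.581 2.889
v 2.212 -2.524 3.452
v 2.205 -1.969 3.575
v 2.119 -2.06 2.664
v 0.621 -1.799 3.531
v 0.633 -2.698 3.333
v 0.575 -2.411 2.845
v 0.568 -1.856 2.968
v 0.968 -1.892 3.972
v 0.98 -2.79 3.773
v 1.483 -2.654 3.999
v 1.476 -2.099 4.121
v 0.661 -2.32 3.756
v -0.785 -1.238 -2.403
v -1.203 -1.646 -0.701
v -1.42 -0.645 -2.417
v -1.839 -1.052 -0.715
v 0.519 0.172 -1.745
v 0.1 -0.235 -0.043
v -0.117 0.766 -1.759
v -0.535 0.358 -0.057
v 2.323 -0.843 0.029
v 2.731 -0.515 0.109
v 2.977 -2.017 1.511
v 2.407 -0.416 0.331
v 2.033 -0.567 0.376
v 1.829 -0.88 0.218
v 1.914 -1.171 -0.05
v 2.239 -1.271 -0.272
v 2.613 -1.12 -0.318
v 2.817 -0.806 -0.16
v 3.746 -4.372 -1.239
v 3.068 -3.889 -0.632
v 3.823 -3.606 -1.762
v 3.145 -3.124 -1.154
v 4.435 -4.076 -0.706
v 3.757 -3.594 -0.098
v 4.512 -3.311 -1.228
v 3.834 -2.828 -0.621
f 2 4 1
f 5 2 1
f 1 4 3
f 3 5 1
f 2 8 4
f 6 2 5
f 6 8 2
f 4 8 3
f 7 5 3
f 3 8 7
f 7 6 5
f 8 6 7
f 9 46 25
f 46 20 49
f 25 49 14
f 46 49 25
f 9 25 21
f 25 14 26
f 21 26 10
f 25 26 21
f 9 21 30
f 21 10 31
f 30 31 16
f 21 31 30
f 9 30 42
f 30 16 45
f 42 45 19
f 30 45 42
f 9 42 46
f 42 19 50
f 46 50 20
f 42 50 46
f 10 26 37
f 26 14 40
f 37 40 18
f 26 40 37
f 14 49 27
f 49 20 48
f 27 48 13
f 49 48 27
f 20 50 47
f 50 19 43
f 47 43 11
f 50 43 47
f 19 45 44
f 45 16 32
f 44 32 15
f 45 32 44
f 16 31 36
f 31 10 33
f 36 33 17
f 31 33 36
f 12 38 24
f 38 18 39
f 24 39 13
f 38 39 24
f 12 24 22
f 24 13 23
f 22 23 11
f 24 23 22
f 12 22 29
f 22 11 28
f 29 28 15
f 22 28 29
f 12 29 34
f 29 15 35
f 34 35 17
f 29 35 34
f 12 34 38
f 34 17 41
f 38 41 18
f 34 41 38
f 13 39 27
f 39 18 40
f 27 40 14
f 39 40 27
f 11 23 47
f 23 13 48
f 47 48 20
f 23 48 47
f 15 28 44
f 28 11 43
f 44 43 19
f 28 43 44
f 17 35 36
f 35 15 32
f 36 32 16
f 35 32 36
f 18 41 37
f 41 17 33
f 37 33 10
f 41 33 37
f 52 54 51
f 55 52 51
f 51 54 53
f 53 55 51
f 52 58 54
f 56 52 55
f 56 58 52
f 54 58 53
f 57 55 53
f 53 58 57
f 57 56 55
f 58 56 57
f 60 59 62
f 60 62 61
f 62 59 63
f 62 63 61
f 63 59 64
f 63 64 61
f 64 59 65
f 64 65 61
f 65 59 66
f 65 66 61
f 66 59 67
f 66 67 61
f 67 59 68
f 67 68 61
f 68 59 60
f 68 60 61
f 70 72 69
f 73 70 69
f 69 72 71
f 71 73 69
f 70 76 72
f 74 70 73
f 74 76 70
f 72 76 71
f 75 73 71
f 71 76 75
f 75 74 73
f 76 74 75



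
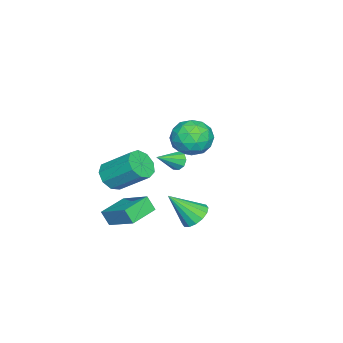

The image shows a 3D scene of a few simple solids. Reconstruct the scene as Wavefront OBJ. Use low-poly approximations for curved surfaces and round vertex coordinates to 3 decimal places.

v 2.556 -0.183 1.529
v 2.863 0.342 0.853
v 2.991 1.969 2.175
v 2.684 1.443 2.851
v 2.242 0.37 0.878
v 2.37 1.997 2.201
v 1.768 0.139 1.209
v 1.895 1.766 2.531
v 1.662 -0.243 1.689
v 1.79 1.384 3.011
v 1.975 -0.597 2.094
v 2.103 1.03 3.416
v 2.56 -0.757 2.235
v 2.688 0.869 3.557
v 3.143 -0.649 2.045
v 3.271 0.977 3.368
v 3.451 -0.323 1.614
v 3.579 1.304 2.936
v 3.341 0.069 1.143
v 3.469 1.695 2.465
v 0.98 -0.238 -1.159
v 1.736 1.353 -0.15
v 1.07 0.232 -1.968
v 1.827 1.823 -0.959
v 2.493 -0.843 -1.341
v 3.25 0.748 -0.332
v 2.584 -0.373 -2.15
v 3.34 1.218 -1.141
v -1.853 1.668 0.38
v -1.439 1.888 -0.011
v -0.707 0.932 1.18
v -1.49 2.153 0.307
v -1.711 2.192 0.658
v -1.998 1.986 0.88
v -2.218 1.631 0.867
v -2.266 1.294 0.626
v -2.121 1.132 0.27
v -1.851 1.221 -0.035
v -1.581 1.519 -0.146
v 2.523 4.177 -0.41
v 3.318 4.504 -0.414
v 3.037 2.943 1.09
v 3.091 4.758 -0.127
v 2.711 4.856 0.084
v 2.281 4.772 0.162
v 1.916 4.529 0.087
v 1.713 4.192 -0.121
v 1.728 3.85 -0.407
v 1.955 3.597 -0.693
v 2.335 3.499 -0.904
v 2.765 3.583 -0.982
v 3.13 3.826 -0.908
v 3.333 4.163 -0.699
v -3.618 2.863 0.671
v -2.689 2.045 0.756
v -4.911 1.455 1.284
v -3.982 0.637 1.369
v -4.046 1.588 2.163
v -3.246 2.459 1.784
v -4.354 1.041 0.256
v -3.554 1.912 -0.123
v -3.143 0.92 0.499
v -2.953 1.258 1.677
v -4.647 2.242 0.363
v -4.457 2.58 1.541
v -3.04 2.578 0.66
v -4.56 0.922 1.38
v -4.598 1.481 1.847
v -4.051 1.001 1.897
v -3.368 2.821 1.264
v -2.821 2.34 1.314
v -3.619 2.072 2.141
v -4.779 1.16 0.726
v -4.232 0.679 0.776
v -3.549 2.499 0.143
v -3.002 2.019 0.193
v -3.981 1.428 -0.101
v -2.761 1.436 0.558
v -3.521 0.608 0.919
v -3.739 0.845 0.265
v -3.269 1.357 0.042
v -2.649 1.634 1.251
v -3.409 0.807 1.611
v -3.446 1.366 2.078
v -2.977 1.877 1.856
v -2.916 0.973 1.1
v -4.191 2.693 0.429
v -4.951 1.866 0.789
v -4.623 1.623 0.184
v -4.154 2.134 -0.038
v -4.079 2.892 1.121
v -4.839 2.064 1.482
v -4.331 2.143 1.998
v -3.861 2.655 1.775
v -4.684 2.527 0.94
f 2 1 5
f 2 5 3
f 3 5 6
f 3 6 4
f 5 1 7
f 5 7 6
f 6 7 8
f 6 8 4
f 7 1 9
f 7 9 8
f 8 9 10
f 8 10 4
f 9 1 11
f 9 11 10
f 10 11 12
f 10 12 4
f 11 1 13
f 11 13 12
f 12 13 14
f 12 14 4
f 13 1 15
f 13 15 14
f 14 15 16
f 14 16 4
f 15 1 17
f 15 17 16
f 16 17 18
f 16 18 4
f 17 1 19
f 17 19 18
f 18 19 20
f 18 20 4
f 19 1 2
f 19 2 20
f 20 2 3
f 20 3 4
f 22 24 21
f 25 22 21
f 21 24 23
f 23 25 21
f 22 28 24
f 26 22 25
f 26 28 22
f 24 28 23
f 27 25 23
f 23 28 27
f 27 26 25
f 28 26 27
f 30 29 32
f 30 32 31
f 32 29 33
f 32 33 31
f 33 29 34
f 33 34 31
f 34 29 35
f 34 35 31
f 35 29 36
f 35 36 31
f 36 29 37
f 36 37 31
f 37 29 38
f 37 38 31
f 38 29 39
f 38 39 31
f 39 29 30
f 39 30 31
f 41 40 43
f 41 43 42
f 43 40 44
f 43 44 42
f 44 40 45
f 44 45 42
f 45 40 46
f 45 46 42
f 46 40 47
f 46 47 42
f 47 40 48
f 47 48 42
f 48 40 49
f 48 49 42
f 49 40 50
f 49 50 42
f 50 40 51
f 50 51 42
f 51 40 52
f 51 52 42
f 52 40 53
f 52 53 42
f 53 40 41
f 53 41 42
f 54 91 70
f 91 65 94
f 70 94 59
f 91 94 70
f 54 70 66
f 70 59 71
f 66 71 55
f 70 71 66
f 54 66 75
f 66 55 76
f 75 76 61
f 66 76 75
f 54 75 87
f 75 61 90
f 87 90 64
f 75 90 87
f 54 87 91
f 87 64 95
f 91 95 65
f 87 95 91
f 55 71 82
f 71 59 85
f 82 85 63
f 71 85 82
f 59 94 72
f 94 65 93
f 72 93 58
f 94 93 72
f 65 95 92
f 95 64 88
f 92 88 56
f 95 88 92
f 64 90 89
f 90 61 77
f 89 77 60
f 90 77 89
f 61 76 81
f 76 55 78
f 81 78 62
f 76 78 81
f 57 83 69
f 83 63 84
f 69 84 58
f 83 84 69
f 57 69 67
f 69 58 68
f 67 68 56
f 69 68 67
f 57 67 74
f 67 56 73
f 74 73 60
f 67 73 74
f 57 74 79
f 74 60 80
f 79 80 62
f 74 80 79
f 57 79 83
f 79 62 86
f 83 86 63
f 79 86 83
f 58 84 72
f 84 63 85
f 72 85 59
f 84 85 72
f 56 68 92
f 68 58 93
f 92 93 65
f 68 93 92
f 60 73 89
f 73 56 88
f 89 88 64
f 73 88 89
f 62 80 81
f 80 60 77
f 81 77 61
f 80 77 81
f 63 86 82
f 86 62 78
f 82 78 55
f 86 78 82



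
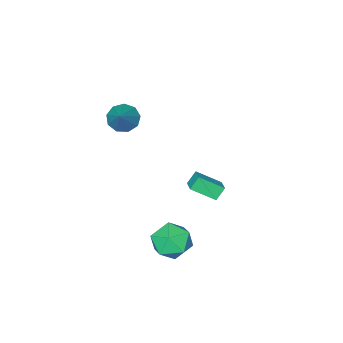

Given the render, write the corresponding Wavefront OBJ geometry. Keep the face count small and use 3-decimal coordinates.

v 0.263 4.479 -3.066
v 1.307 4.264 -3.659
v 0.853 3.296 -1.601
v 1.897 3.081 -2.194
v 1.679 4.185 -1.723
v 1.315 4.916 -2.629
v 0.845 2.644 -2.631
v 0.481 3.375 -3.537
v 1.667 3.13 -3.391
v 2.182 4.082 -2.829
v -0.022 3.478 -2.431
v 0.493 4.43 -1.869
v -0.255 -1.299 3.266
v 0.359 -1.144 2.641
v 0.895 -0.261 4.654
v -0.052 -0.695 2.645
v -0.558 -0.528 2.94
v -0.922 -0.722 3.388
v -0.975 -1.186 3.778
v -0.69 -1.703 3.929
v -0.203 -2.031 3.77
v 0.26 -2.016 3.375
v 0.482 -1.666 2.929
v -3.456 0.096 -3.106
v -4.017 0.169 -2.393
v -4.413 1.1 -3.963
v -4.974 1.173 -3.25
v -2.926 0.887 -2.77
v -3.487 0.96 -2.057
v -3.883 1.891 -3.627
v -4.444 1.964 -2.914
f 1 12 6
f 1 6 2
f 1 2 8
f 1 8 11
f 1 11 12
f 2 6 10
f 6 12 5
f 12 11 3
f 11 8 7
f 8 2 9
f 4 10 5
f 4 5 3
f 4 3 7
f 4 7 9
f 4 9 10
f 5 10 6
f 3 5 12
f 7 3 11
f 9 7 8
f 10 9 2
f 14 13 16
f 14 16 15
f 16 13 17
f 16 17 15
f 17 13 18
f 17 18 15
f 18 13 19
f 18 19 15
f 19 13 20
f 19 20 15
f 20 13 21
f 20 21 15
f 21 13 22
f 21 22 15
f 22 13 23
f 22 23 15
f 23 13 14
f 23 14 15
f 25 27 24
f 28 25 24
f 24 27 26
f 26 28 24
f 25 31 27
f 29 25 28
f 29 31 25
f 27 31 26
f 30 28 26
f 26 31 30
f 30 29 28
f 31 29 30



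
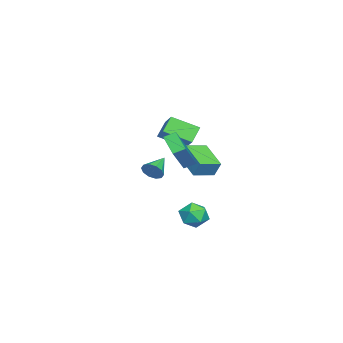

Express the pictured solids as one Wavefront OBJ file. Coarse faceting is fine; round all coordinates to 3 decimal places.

v -4.146 -0.168 -1.449
v -3.736 -1.868 -0.586
v -5.063 0.076 -0.532
v -4.652 -1.623 0.331
v -3.128 0.503 -0.611
v -2.717 -1.196 0.252
v -4.044 0.748 0.306
v -3.634 -0.952 1.169
v 0.137 0.904 -1.538
v -1.014 -0.009 -0.701
v -0.15 1.587 -1.187
v -1.3 0.675 -0.35
v 1.54 0.645 0.11
v 0.39 -0.267 0.947
v 1.254 1.329 0.461
v 0.103 0.416 1.298
v -2.982 -0.271 -1.836
v -2.792 0.191 -0.801
v -4.013 0.742 -2.1
v -3.823 1.205 -1.065
v -1.477 1.035 -2.695
v -1.287 1.498 -1.66
v -2.508 2.049 -2.959
v -2.318 2.511 -1.924
v 3.228 2.974 -3.221
v 3.759 3.436 -3.9
v 4.221 1.744 -3.28
v 4.752 2.206 -3.959
v 4.738 2.538 -3.039
v 4.124 3.299 -3.003
v 3.856 1.881 -4.177
v 3.242 2.642 -4.141
v 4.148 2.76 -4.491
v 4.693 3.166 -3.787
v 3.287 2.014 -3.393
v 3.832 2.42 -2.689
v -3.12 -1.986 -3.312
v -2.768 -1.643 -2.72
v -4.56 -1.654 -2.648
v -2.846 -1.314 -3.055
v -3.029 -1.242 -3.488
v -3.247 -1.454 -3.854
v -3.417 -1.869 -4.013
v -3.473 -2.329 -3.905
v -3.394 -2.658 -3.57
v -3.211 -2.73 -3.137
v -2.993 -2.519 -2.771
v -2.824 -2.103 -2.612
f 2 4 1
f 5 2 1
f 1 4 3
f 3 5 1
f 2 8 4
f 6 2 5
f 6 8 2
f 4 8 3
f 7 5 3
f 3 8 7
f 7 6 5
f 8 6 7
f 10 12 9
f 13 10 9
f 9 12 11
f 11 13 9
f 10 16 12
f 14 10 13
f 14 16 10
f 12 16 11
f 15 13 11
f 11 16 15
f 15 14 13
f 16 14 15
f 18 20 17
f 21 18 17
f 17 20 19
f 19 21 17
f 18 24 20
f 22 18 21
f 22 24 18
f 20 24 19
f 23 21 19
f 19 24 23
f 23 22 21
f 24 22 23
f 25 36 30
f 25 30 26
f 25 26 32
f 25 32 35
f 25 35 36
f 26 30 34
f 30 36 29
f 36 35 27
f 35 32 31
f 32 26 33
f 28 34 29
f 28 29 27
f 28 27 31
f 28 31 33
f 28 33 34
f 29 34 30
f 27 29 36
f 31 27 35
f 33 31 32
f 34 33 26
f 38 37 40
f 38 40 39
f 40 37 41
f 40 41 39
f 41 37 42
f 41 42 39
f 42 37 43
f 42 43 39
f 43 37 44
f 43 44 39
f 44 37 45
f 44 45 39
f 45 37 46
f 45 46 39
f 46 37 47
f 46 47 39
f 47 37 48
f 47 48 39
f 48 37 38
f 48 38 39



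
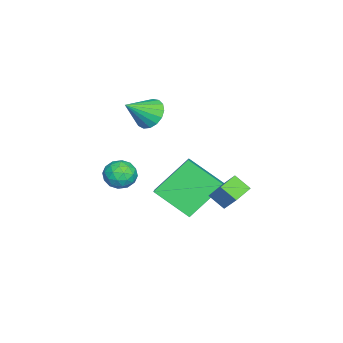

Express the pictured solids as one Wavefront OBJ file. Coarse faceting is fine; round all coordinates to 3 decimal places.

v 3.243 2.246 -2.925
v 3.087 1.592 -2.404
v 2.392 2.598 -2.737
v 2.236 1.945 -2.217
v 3.664 2.815 -2.083
v 3.508 2.162 -1.563
v 2.813 3.168 -1.896
v 2.657 2.514 -1.375
v 0.823 -1.369 0.448
v 1.071 -1.77 -0.16
v 1.657 -2.131 1.292
v 1.308 -1.488 -0.138
v 1.433 -1.178 0.018
v 1.418 -0.913 0.273
v 1.268 -0.751 0.568
v 1.015 -0.731 0.835
v 0.718 -0.857 1.014
v 0.446 -1.1 1.064
v 0.26 -1.405 0.972
v 0.203 -1.701 0.76
v 0.288 -1.921 0.477
v 0.496 -2.015 0.187
v 0.778 -1.96 -0.043
v 0.674 0.241 -5.281
v 0.437 -1.303 -4.199
v -0.372 1.391 -3.87
v -0.609 -0.153 -2.788
v 1.669 0.473 -4.732
v 1.432 -1.071 -3.65
v 0.623 1.623 -3.321
v 0.386 0.079 -2.239
v -0 -2.386 -3.475
v 0.623 -2.077 -3.772
v 0.677 -3.283 -2.988
v 1.3 -2.974 -3.285
v 0.936 -2.624 -2.722
v 0.518 -2.069 -3.023
v 0.782 -3.291 -3.737
v 0.364 -2.736 -4.038
v 1.107 -2.636 -3.935
v 1.202 -2.224 -3.307
v 0.098 -3.136 -3.453
v 0.193 -2.724 -2.825
v 0.252 -2.153 -3.666
v 1.048 -3.207 -3.094
v 0.834 -3.001 -2.763
v 1.2 -2.82 -2.937
v 0.19 -2.148 -3.226
v 0.557 -1.966 -3.4
v 0.741 -2.288 -2.783
v 0.743 -3.394 -3.36
v 1.11 -3.212 -3.534
v 0.1 -2.54 -3.823
v 0.466 -2.359 -3.997
v 0.559 -3.072 -3.977
v 0.903 -2.3 -3.937
v 1.301 -2.827 -3.65
v 0.996 -3.013 -3.916
v 0.75 -2.687 -4.093
v 0.959 -2.057 -3.568
v 1.357 -2.585 -3.281
v 1.143 -2.379 -2.95
v 0.897 -2.053 -3.127
v 1.243 -2.386 -3.663
v -0.057 -2.775 -3.479
v 0.341 -3.303 -3.192
v 0.403 -3.307 -3.633
v 0.157 -2.981 -3.81
v -0.001 -2.533 -3.11
v 0.397 -3.06 -2.823
v 0.55 -2.673 -2.667
v 0.304 -2.347 -2.844
v 0.057 -2.974 -3.097
f 2 4 1
f 5 2 1
f 1 4 3
f 3 5 1
f 2 8 4
f 6 2 5
f 6 8 2
f 4 8 3
f 7 5 3
f 3 8 7
f 7 6 5
f 8 6 7
f 10 9 12
f 10 12 11
f 12 9 13
f 12 13 11
f 13 9 14
f 13 14 11
f 14 9 15
f 14 15 11
f 15 9 16
f 15 16 11
f 16 9 17
f 16 17 11
f 17 9 18
f 17 18 11
f 18 9 19
f 18 19 11
f 19 9 20
f 19 20 11
f 20 9 21
f 20 21 11
f 21 9 22
f 21 22 11
f 22 9 23
f 22 23 11
f 23 9 10
f 23 10 11
f 25 27 24
f 28 25 24
f 24 27 26
f 26 28 24
f 25 31 27
f 29 25 28
f 29 31 25
f 27 31 26
f 30 28 26
f 26 31 30
f 30 29 28
f 31 29 30
f 32 69 48
f 69 43 72
f 48 72 37
f 69 72 48
f 32 48 44
f 48 37 49
f 44 49 33
f 48 49 44
f 32 44 53
f 44 33 54
f 53 54 39
f 44 54 53
f 32 53 65
f 53 39 68
f 65 68 42
f 53 68 65
f 32 65 69
f 65 42 73
f 69 73 43
f 65 73 69
f 33 49 60
f 49 37 63
f 60 63 41
f 49 63 60
f 37 72 50
f 72 43 71
f 50 71 36
f 72 71 50
f 43 73 70
f 73 42 66
f 70 66 34
f 73 66 70
f 42 68 67
f 68 39 55
f 67 55 38
f 68 55 67
f 39 54 59
f 54 33 56
f 59 56 40
f 54 56 59
f 35 61 47
f 61 41 62
f 47 62 36
f 61 62 47
f 35 47 45
f 47 36 46
f 45 46 34
f 47 46 45
f 35 45 52
f 45 34 51
f 52 51 38
f 45 51 52
f 35 52 57
f 52 38 58
f 57 58 40
f 52 58 57
f 35 57 61
f 57 40 64
f 61 64 41
f 57 64 61
f 36 62 50
f 62 41 63
f 50 63 37
f 62 63 50
f 34 46 70
f 46 36 71
f 70 71 43
f 46 71 70
f 38 51 67
f 51 34 66
f 67 66 42
f 51 66 67
f 40 58 59
f 58 38 55
f 59 55 39
f 58 55 59
f 41 64 60
f 64 40 56
f 60 56 33
f 64 56 60



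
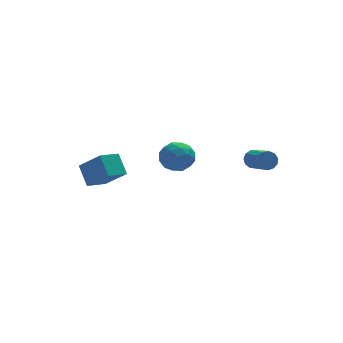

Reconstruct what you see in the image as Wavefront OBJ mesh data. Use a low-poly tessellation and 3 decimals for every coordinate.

v -0.941 3.184 1.099
v -0.402 3.498 0.319
v 0.162 2.042 1.401
v 0.701 2.356 0.621
v 0.619 2.929 1.435
v -0.063 3.635 1.248
v -0.177 1.905 0.472
v -0.859 2.611 0.285
v 0.07 2.708 -0.069
v 0.562 3.341 0.527
v -0.802 2.199 1.193
v -0.31 2.832 1.789
v -0.768 3.441 0.682
v 0.528 2.099 1.038
v 0.48 2.436 1.516
v 0.797 2.621 1.058
v -0.569 3.522 1.229
v -0.252 3.706 0.77
v 0.348 3.372 1.426
v 0.012 1.834 0.95
v 0.329 2.018 0.491
v -1.037 2.919 0.662
v -0.72 3.104 0.204
v -0.588 2.168 0.294
v -0.174 3.161 -0.004
v 0.474 2.49 0.174
v -0.042 2.225 0.086
v -0.443 2.64 -0.024
v 0.115 3.534 0.346
v 0.764 2.862 0.524
v 0.715 3.199 1.002
v 0.315 3.614 0.892
v 0.393 3.069 0.118
v -1.004 2.678 1.196
v -0.355 2.006 1.374
v -0.555 1.926 0.828
v -0.955 2.341 0.718
v -0.714 3.05 1.546
v -0.066 2.379 1.724
v 0.203 2.9 1.744
v -0.198 3.315 1.634
v -0.633 2.471 1.602
v -3.836 2.666 0.277
v -3.939 3.666 1.223
v -4.653 3.707 -0.913
v -4.757 4.707 0.033
v -2.703 3.133 -0.093
v -2.807 4.133 0.853
v -3.521 4.174 -1.283
v -3.624 5.174 -0.337
v 3.039 0.144 1.525
v 3.317 -0.079 1.054
v 3.379 -1.546 1.785
v 3.101 -1.324 2.255
v 3.554 0.033 1.259
v 3.616 -1.434 1.989
v 3.628 0.18 1.548
v 3.689 -1.287 2.278
v 3.514 0.315 1.83
v 3.576 -1.152 2.56
v 3.25 0.396 2.015
v 3.312 -1.071 2.745
v 2.919 0.397 2.044
v 2.981 -1.07 2.774
v 2.626 0.317 1.909
v 2.688 -1.15 2.639
v 2.464 0.182 1.651
v 2.526 -1.285 2.382
v 2.485 0.035 1.354
v 2.547 -1.432 2.084
v 2.682 -0.077 1.111
v 2.743 -1.545 1.841
v 2.992 -0.12 0.999
v 3.053 -1.587 1.729
f 1 38 17
f 38 12 41
f 17 41 6
f 38 41 17
f 1 17 13
f 17 6 18
f 13 18 2
f 17 18 13
f 1 13 22
f 13 2 23
f 22 23 8
f 13 23 22
f 1 22 34
f 22 8 37
f 34 37 11
f 22 37 34
f 1 34 38
f 34 11 42
f 38 42 12
f 34 42 38
f 2 18 29
f 18 6 32
f 29 32 10
f 18 32 29
f 6 41 19
f 41 12 40
f 19 40 5
f 41 40 19
f 12 42 39
f 42 11 35
f 39 35 3
f 42 35 39
f 11 37 36
f 37 8 24
f 36 24 7
f 37 24 36
f 8 23 28
f 23 2 25
f 28 25 9
f 23 25 28
f 4 30 16
f 30 10 31
f 16 31 5
f 30 31 16
f 4 16 14
f 16 5 15
f 14 15 3
f 16 15 14
f 4 14 21
f 14 3 20
f 21 20 7
f 14 20 21
f 4 21 26
f 21 7 27
f 26 27 9
f 21 27 26
f 4 26 30
f 26 9 33
f 30 33 10
f 26 33 30
f 5 31 19
f 31 10 32
f 19 32 6
f 31 32 19
f 3 15 39
f 15 5 40
f 39 40 12
f 15 40 39
f 7 20 36
f 20 3 35
f 36 35 11
f 20 35 36
f 9 27 28
f 27 7 24
f 28 24 8
f 27 24 28
f 10 33 29
f 33 9 25
f 29 25 2
f 33 25 29
f 44 46 43
f 47 44 43
f 43 46 45
f 45 47 43
f 44 50 46
f 48 44 47
f 48 50 44
f 46 50 45
f 49 47 45
f 45 50 49
f 49 48 47
f 50 48 49
f 52 51 55
f 52 55 53
f 53 55 56
f 53 56 54
f 55 51 57
f 55 57 56
f 56 57 58
f 56 58 54
f 57 51 59
f 57 59 58
f 58 59 60
f 58 60 54
f 59 51 61
f 59 61 60
f 60 61 62
f 60 62 54
f 61 51 63
f 61 63 62
f 62 63 64
f 62 64 54
f 63 51 65
f 63 65 64
f 64 65 66
f 64 66 54
f 65 51 67
f 65 67 66
f 66 67 68
f 66 68 54
f 67 51 69
f 67 69 68
f 68 69 70
f 68 70 54
f 69 51 71
f 69 71 70
f 70 71 72
f 70 72 54
f 71 51 73
f 71 73 72
f 72 73 74
f 72 74 54
f 73 51 52
f 73 52 74
f 74 52 53
f 74 53 54



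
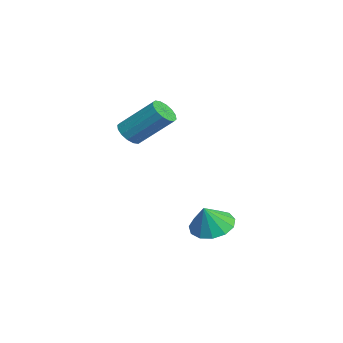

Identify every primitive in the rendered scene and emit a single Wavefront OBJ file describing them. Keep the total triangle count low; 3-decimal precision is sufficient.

v -2.31 1.211 -3.55
v -1.856 1.963 -3.503
v -1.85 0.869 -2.53
v -2.29 2.048 -3.279
v -2.731 1.866 -3.141
v -3.038 1.477 -3.133
v -3.113 1.003 -3.258
v -2.934 0.595 -3.475
v -2.557 0.383 -3.716
v -2.101 0.433 -3.905
v -1.711 0.731 -3.981
v -1.512 1.18 -3.92
v -1.566 1.64 -3.742
v -4.156 -1.724 0.435
v -3.882 -1.397 -0.001
v -3.43 -0.109 1.249
v -3.704 -0.436 1.685
v -4.18 -1.295 0.002
v -3.729 -0.007 1.252
v -4.473 -1.308 0.121
v -4.021 -0.02 1.371
v -4.68 -1.432 0.324
v -4.228 -0.145 1.574
v -4.747 -1.635 0.557
v -4.295 -0.347 1.807
v -4.655 -1.861 0.757
v -4.204 -0.574 2.007
v -4.43 -2.051 0.871
v -3.978 -0.763 2.121
v -4.131 -2.153 0.868
v -3.68 -0.865 2.118
v -3.839 -2.14 0.749
v -3.387 -0.852 1.999
v -3.632 -2.015 0.546
v -3.18 -0.728 1.796
v -3.565 -1.813 0.313
v -3.113 -0.525 1.563
v -3.656 -1.586 0.113
v -3.205 -0.299 1.363
f 2 1 4
f 2 4 3
f 4 1 5
f 4 5 3
f 5 1 6
f 5 6 3
f 6 1 7
f 6 7 3
f 7 1 8
f 7 8 3
f 8 1 9
f 8 9 3
f 9 1 10
f 9 10 3
f 10 1 11
f 10 11 3
f 11 1 12
f 11 12 3
f 12 1 13
f 12 13 3
f 13 1 2
f 13 2 3
f 15 14 18
f 15 18 16
f 16 18 19
f 16 19 17
f 18 14 20
f 18 20 19
f 19 20 21
f 19 21 17
f 20 14 22
f 20 22 21
f 21 22 23
f 21 23 17
f 22 14 24
f 22 24 23
f 23 24 25
f 23 25 17
f 24 14 26
f 24 26 25
f 25 26 27
f 25 27 17
f 26 14 28
f 26 28 27
f 27 28 29
f 27 29 17
f 28 14 30
f 28 30 29
f 29 30 31
f 29 31 17
f 30 14 32
f 30 32 31
f 31 32 33
f 31 33 17
f 32 14 34
f 32 34 33
f 33 34 35
f 33 35 17
f 34 14 36
f 34 36 35
f 35 36 37
f 35 37 17
f 36 14 38
f 36 38 37
f 37 38 39
f 37 39 17
f 38 14 15
f 38 15 39
f 39 15 16
f 39 16 17



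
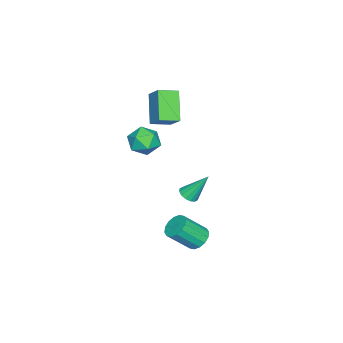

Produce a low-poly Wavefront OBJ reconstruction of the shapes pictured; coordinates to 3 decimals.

v -0.624 0.087 1.516
v -1.971 -0.598 3.073
v 0.044 0.982 2.487
v -1.303 0.296 4.044
v 0.203 -0.856 1.816
v -1.144 -1.542 3.373
v 0.871 0.038 2.787
v -0.476 -0.647 4.344
v 1.999 0.134 1.477
v 2.54 0.92 1.943
v 2.9 -1.02 2.377
v 3.441 -0.234 2.843
v 2.413 -0.375 3.066
v 1.855 0.338 2.509
v 3.585 -0.438 1.811
v 3.027 0.275 1.254
v 3.52 0.567 2.149
v 2.796 0.606 2.925
v 2.644 -0.706 1.395
v 1.92 -0.667 2.171
v -0.8 1.15 -4.419
v -0.443 0.71 -4.062
v -1.12 2.27 -2.721
v -0.212 0.944 -4.173
v -0.139 1.233 -4.349
v -0.243 1.5 -4.545
v -0.496 1.673 -4.707
v -0.83 1.706 -4.792
v -1.157 1.59 -4.777
v -1.388 1.356 -4.666
v -1.461 1.066 -4.489
v -1.357 0.8 -4.293
v -1.104 0.627 -4.131
v -0.769 0.594 -4.047
v 3.437 3.603 -4.62
v 4.166 3.677 -5.01
v 4.992 2.612 -3.67
v 4.263 2.537 -3.28
v 4.152 4.009 -4.737
v 4.977 2.944 -3.397
v 3.946 4.232 -4.433
v 4.771 3.166 -3.093
v 3.603 4.286 -4.179
v 4.429 3.221 -2.839
v 3.217 4.157 -4.043
v 4.042 3.092 -2.703
v 2.889 3.88 -4.061
v 3.714 2.814 -2.722
v 2.708 3.528 -4.23
v 3.534 2.463 -2.89
v 2.723 3.196 -4.503
v 3.548 2.131 -3.163
v 2.929 2.974 -4.807
v 3.754 1.908 -3.467
v 3.271 2.919 -5.061
v 4.097 1.854 -3.721
v 3.658 3.048 -5.197
v 4.483 1.983 -3.857
v 3.986 3.326 -5.178
v 4.811 2.26 -3.839
f 2 4 1
f 5 2 1
f 1 4 3
f 3 5 1
f 2 8 4
f 6 2 5
f 6 8 2
f 4 8 3
f 7 5 3
f 3 8 7
f 7 6 5
f 8 6 7
f 9 20 14
f 9 14 10
f 9 10 16
f 9 16 19
f 9 19 20
f 10 14 18
f 14 20 13
f 20 19 11
f 19 16 15
f 16 10 17
f 12 18 13
f 12 13 11
f 12 11 15
f 12 15 17
f 12 17 18
f 13 18 14
f 11 13 20
f 15 11 19
f 17 15 16
f 18 17 10
f 22 21 24
f 22 24 23
f 24 21 25
f 24 25 23
f 25 21 26
f 25 26 23
f 26 21 27
f 26 27 23
f 27 21 28
f 27 28 23
f 28 21 29
f 28 29 23
f 29 21 30
f 29 30 23
f 30 21 31
f 30 31 23
f 31 21 32
f 31 32 23
f 32 21 33
f 32 33 23
f 33 21 34
f 33 34 23
f 34 21 22
f 34 22 23
f 36 35 39
f 36 39 37
f 37 39 40
f 37 40 38
f 39 35 41
f 39 41 40
f 40 41 42
f 40 42 38
f 41 35 43
f 41 43 42
f 42 43 44
f 42 44 38
f 43 35 45
f 43 45 44
f 44 45 46
f 44 46 38
f 45 35 47
f 45 47 46
f 46 47 48
f 46 48 38
f 47 35 49
f 47 49 48
f 48 49 50
f 48 50 38
f 49 35 51
f 49 51 50
f 50 51 52
f 50 52 38
f 51 35 53
f 51 53 52
f 52 53 54
f 52 54 38
f 53 35 55
f 53 55 54
f 54 55 56
f 54 56 38
f 55 35 57
f 55 57 56
f 56 57 58
f 56 58 38
f 57 35 59
f 57 59 58
f 58 59 60
f 58 60 38
f 59 35 36
f 59 36 60
f 60 36 37
f 60 37 38

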